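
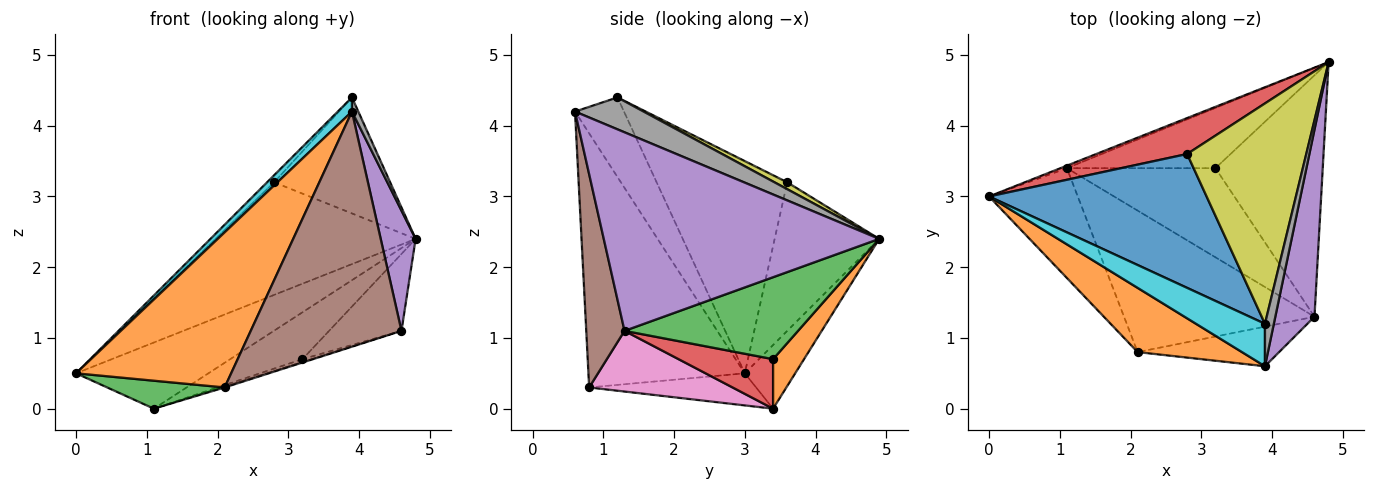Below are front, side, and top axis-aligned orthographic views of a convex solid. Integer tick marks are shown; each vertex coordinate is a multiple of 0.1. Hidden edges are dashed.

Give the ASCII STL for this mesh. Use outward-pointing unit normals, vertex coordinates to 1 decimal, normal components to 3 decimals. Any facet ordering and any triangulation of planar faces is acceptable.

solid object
 facet normal -0.356 0.934 -0.035
  outer loop
   vertex 1.1 3.4 0.0
   vertex 0.0 3.0 0.5
   vertex 4.8 4.9 2.4
  endloop
 endfacet
 facet normal -0.682 -0.676 0.280
  outer loop
   vertex 2.1 0.8 0.3
   vertex 3.9 0.6 4.2
   vertex 0.0 3.0 0.5
  endloop
 endfacet
 facet normal -0.331 -0.233 -0.914
  outer loop
   vertex 2.1 0.8 0.3
   vertex 0.0 3.0 0.5
   vertex 1.1 3.4 0.0
  endloop
 endfacet
 facet normal -0.445 0.853 0.272
  outer loop
   vertex 2.8 3.6 3.2
   vertex 4.8 4.9 2.4
   vertex 0.0 3.0 0.5
  endloop
 endfacet
 facet normal 0.974 -0.123 0.192
  outer loop
   vertex 4.6 1.3 1.1
   vertex 4.8 4.9 2.4
   vertex 3.9 0.6 4.2
  endloop
 endfacet
 facet normal 0.243 -0.957 -0.161
  outer loop
   vertex 4.6 1.3 1.1
   vertex 3.9 0.6 4.2
   vertex 2.1 0.8 0.3
  endloop
 endfacet
 facet normal 0.304 0.007 -0.953
  outer loop
   vertex 4.6 1.3 1.1
   vertex 2.1 0.8 0.3
   vertex 1.1 3.4 0.0
  endloop
 endfacet
 facet normal 0.960 -0.089 0.267
  outer loop
   vertex 3.9 1.2 4.4
   vertex 3.9 0.6 4.2
   vertex 4.8 4.9 2.4
  endloop
 endfacet
 facet normal 0.051 0.465 0.884
  outer loop
   vertex 3.9 1.2 4.4
   vertex 4.8 4.9 2.4
   vertex 2.8 3.6 3.2
  endloop
 endfacet
 facet normal -0.738 -0.213 0.640
  outer loop
   vertex 3.9 1.2 4.4
   vertex 0.0 3.0 0.5
   vertex 3.9 0.6 4.2
  endloop
 endfacet
 facet normal -0.698 0.038 0.715
  outer loop
   vertex 3.9 1.2 4.4
   vertex 2.8 3.6 3.2
   vertex 0.0 3.0 0.5
  endloop
 endfacet
 facet normal 0.254 0.594 -0.763
  outer loop
   vertex 3.2 3.4 0.7
   vertex 1.1 3.4 0.0
   vertex 4.8 4.9 2.4
  endloop
 endfacet
 facet normal 0.588 0.246 -0.770
  outer loop
   vertex 3.2 3.4 0.7
   vertex 4.8 4.9 2.4
   vertex 4.6 1.3 1.1
  endloop
 endfacet
 facet normal 0.316 0.030 -0.948
  outer loop
   vertex 3.2 3.4 0.7
   vertex 4.6 1.3 1.1
   vertex 1.1 3.4 0.0
  endloop
 endfacet
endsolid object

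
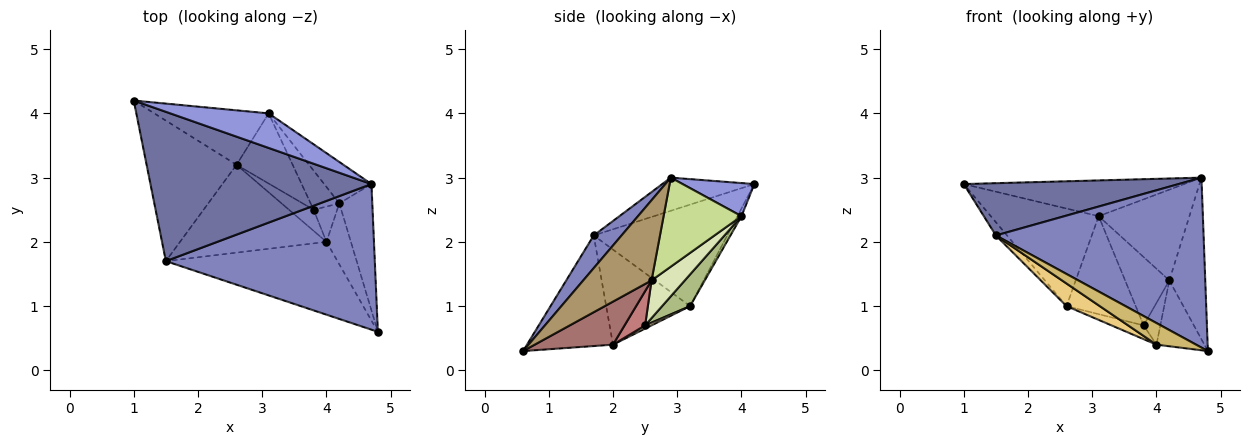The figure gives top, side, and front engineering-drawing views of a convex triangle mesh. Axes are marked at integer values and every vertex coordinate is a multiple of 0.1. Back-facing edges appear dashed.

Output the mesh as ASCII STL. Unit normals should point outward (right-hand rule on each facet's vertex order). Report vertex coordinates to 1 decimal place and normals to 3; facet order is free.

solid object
 facet normal -0.140 -0.327 0.935
  outer loop
   vertex 1.5 1.7 2.1
   vertex 4.7 2.9 3.0
   vertex 1.0 4.2 2.9
  endloop
 endfacet
 facet normal 0.101 -0.755 0.647
  outer loop
   vertex 1.5 1.7 2.1
   vertex 4.8 0.6 0.3
   vertex 4.7 2.9 3.0
  endloop
 endfacet
 facet normal 0.228 0.700 0.677
  outer loop
   vertex 3.1 4.0 2.4
   vertex 1.0 4.2 2.9
   vertex 4.7 2.9 3.0
  endloop
 endfacet
 facet normal -0.747 0.062 -0.662
  outer loop
   vertex 2.6 3.2 1.0
   vertex 1.5 1.7 2.1
   vertex 1.0 4.2 2.9
  endloop
 endfacet
 facet normal -0.033 0.873 -0.487
  outer loop
   vertex 2.6 3.2 1.0
   vertex 1.0 4.2 2.9
   vertex 3.1 4.0 2.4
  endloop
 endfacet
 facet normal 0.312 0.772 -0.553
  outer loop
   vertex 2.6 3.2 1.0
   vertex 3.1 4.0 2.4
   vertex 3.8 2.5 0.7
  endloop
 endfacet
 facet normal 0.616 0.717 -0.327
  outer loop
   vertex 4.2 2.6 1.4
   vertex 3.1 4.0 2.4
   vertex 4.7 2.9 3.0
  endloop
 endfacet
 facet normal 0.547 0.727 -0.416
  outer loop
   vertex 4.2 2.6 1.4
   vertex 3.8 2.5 0.7
   vertex 3.1 4.0 2.4
  endloop
 endfacet
 facet normal 0.832 0.438 -0.342
  outer loop
   vertex 4.2 2.6 1.4
   vertex 4.7 2.9 3.0
   vertex 4.8 0.6 0.3
  endloop
 endfacet
 facet normal -0.526 -0.242 -0.816
  outer loop
   vertex 4.0 2.0 0.4
   vertex 4.8 0.6 0.3
   vertex 1.5 1.7 2.1
  endloop
 endfacet
 facet normal -0.532 -0.211 -0.820
  outer loop
   vertex 4.0 2.0 0.4
   vertex 1.5 1.7 2.1
   vertex 2.6 3.2 1.0
  endloop
 endfacet
 facet normal 0.109 0.543 -0.833
  outer loop
   vertex 4.0 2.0 0.4
   vertex 2.6 3.2 1.0
   vertex 3.8 2.5 0.7
  endloop
 endfacet
 facet normal 0.768 0.470 -0.435
  outer loop
   vertex 4.0 2.0 0.4
   vertex 4.2 2.6 1.4
   vertex 4.8 0.6 0.3
  endloop
 endfacet
 facet normal 0.685 0.556 -0.471
  outer loop
   vertex 4.0 2.0 0.4
   vertex 3.8 2.5 0.7
   vertex 4.2 2.6 1.4
  endloop
 endfacet
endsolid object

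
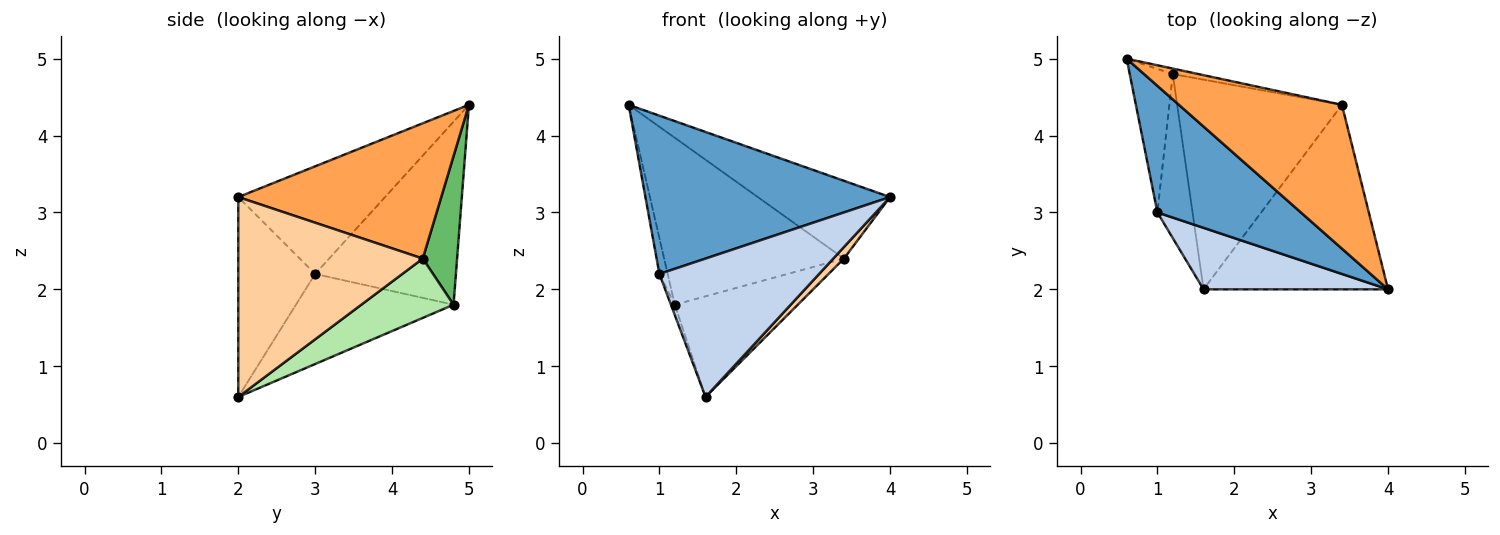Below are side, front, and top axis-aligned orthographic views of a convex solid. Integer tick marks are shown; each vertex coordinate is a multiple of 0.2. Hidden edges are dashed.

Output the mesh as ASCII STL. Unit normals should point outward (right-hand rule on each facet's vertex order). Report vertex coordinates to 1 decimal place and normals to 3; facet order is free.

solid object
 facet normal -0.424 -0.707 0.566
  outer loop
   vertex 1.0 3.0 2.2
   vertex 4.0 2.0 3.2
   vertex 0.6 5.0 4.4
  endloop
 endfacet
 facet normal -0.403 -0.836 0.372
  outer loop
   vertex 1.0 3.0 2.2
   vertex 1.6 2.0 0.6
   vertex 4.0 2.0 3.2
  endloop
 endfacet
 facet normal 0.590 0.384 0.710
  outer loop
   vertex 3.4 4.4 2.4
   vertex 0.6 5.0 4.4
   vertex 4.0 2.0 3.2
  endloop
 endfacet
 facet normal 0.734 -0.042 -0.678
  outer loop
   vertex 3.4 4.4 2.4
   vertex 4.0 2.0 3.2
   vertex 1.6 2.0 0.6
  endloop
 endfacet
 facet normal 0.187 0.982 -0.032
  outer loop
   vertex 1.2 4.8 1.8
   vertex 0.6 5.0 4.4
   vertex 3.4 4.4 2.4
  endloop
 endfacet
 facet normal 0.309 0.412 -0.857
  outer loop
   vertex 1.2 4.8 1.8
   vertex 3.4 4.4 2.4
   vertex 1.6 2.0 0.6
  endloop
 endfacet
 facet normal -0.972 0.057 -0.229
  outer loop
   vertex 1.2 4.8 1.8
   vertex 1.0 3.0 2.2
   vertex 0.6 5.0 4.4
  endloop
 endfacet
 facet normal -0.931 0.023 -0.363
  outer loop
   vertex 1.2 4.8 1.8
   vertex 1.6 2.0 0.6
   vertex 1.0 3.0 2.2
  endloop
 endfacet
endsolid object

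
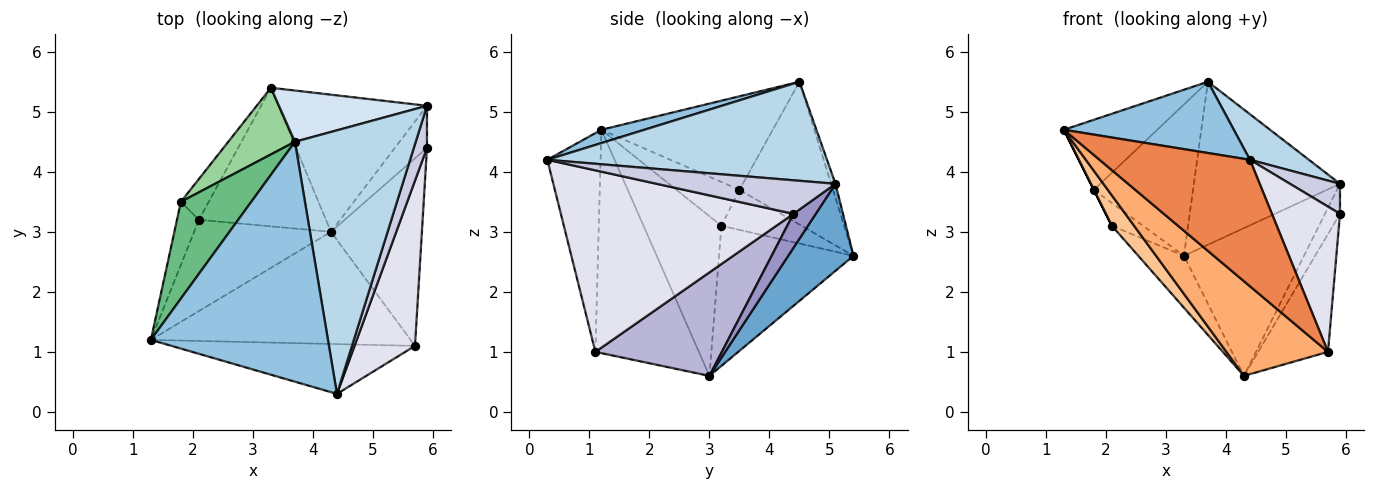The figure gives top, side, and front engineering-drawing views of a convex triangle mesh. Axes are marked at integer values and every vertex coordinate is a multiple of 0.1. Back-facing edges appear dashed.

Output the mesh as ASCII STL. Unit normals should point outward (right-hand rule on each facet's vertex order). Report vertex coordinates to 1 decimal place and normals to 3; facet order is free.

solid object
 facet normal 0.370 0.681 -0.632
  outer loop
   vertex 3.3 5.4 2.6
   vertex 5.9 5.1 3.8
   vertex 4.3 3.0 0.6
  endloop
 endfacet
 facet normal 0.072 -0.284 0.956
  outer loop
   vertex 3.7 4.5 5.5
   vertex 1.3 1.2 4.7
   vertex 4.4 0.3 4.2
  endloop
 endfacet
 facet normal 0.628 -0.133 0.766
  outer loop
   vertex 3.7 4.5 5.5
   vertex 4.4 0.3 4.2
   vertex 5.9 5.1 3.8
  endloop
 endfacet
 facet normal -0.028 0.954 0.300
  outer loop
   vertex 3.7 4.5 5.5
   vertex 5.9 5.1 3.8
   vertex 3.3 5.4 2.6
  endloop
 endfacet
 facet normal -0.313 -0.884 -0.348
  outer loop
   vertex 5.7 1.1 1.0
   vertex 4.4 0.3 4.2
   vertex 1.3 1.2 4.7
  endloop
 endfacet
 facet normal -0.549 -0.539 -0.639
  outer loop
   vertex 5.7 1.1 1.0
   vertex 1.3 1.2 4.7
   vertex 4.3 3.0 0.6
  endloop
 endfacet
 facet normal -0.742 -0.212 -0.636
  outer loop
   vertex 2.1 3.2 3.1
   vertex 4.3 3.0 0.6
   vertex 1.3 1.2 4.7
  endloop
 endfacet
 facet normal -0.718 0.244 -0.652
  outer loop
   vertex 2.1 3.2 3.1
   vertex 3.3 5.4 2.6
   vertex 4.3 3.0 0.6
  endloop
 endfacet
 facet normal -0.733 0.399 0.552
  outer loop
   vertex 1.8 3.5 3.7
   vertex 1.3 1.2 4.7
   vertex 3.7 4.5 5.5
  endloop
 endfacet
 facet normal -0.654 0.693 0.305
  outer loop
   vertex 1.8 3.5 3.7
   vertex 3.7 4.5 5.5
   vertex 3.3 5.4 2.6
  endloop
 endfacet
 facet normal -0.894 0.000 -0.447
  outer loop
   vertex 1.8 3.5 3.7
   vertex 2.1 3.2 3.1
   vertex 1.3 1.2 4.7
  endloop
 endfacet
 facet normal -0.783 0.304 -0.543
  outer loop
   vertex 1.8 3.5 3.7
   vertex 3.3 5.4 2.6
   vertex 2.1 3.2 3.1
  endloop
 endfacet
 facet normal 0.654 0.440 -0.616
  outer loop
   vertex 5.9 4.4 3.3
   vertex 4.3 3.0 0.6
   vertex 5.9 5.1 3.8
  endloop
 endfacet
 facet normal 0.694 0.383 -0.610
  outer loop
   vertex 5.9 4.4 3.3
   vertex 5.7 1.1 1.0
   vertex 4.3 3.0 0.6
  endloop
 endfacet
 facet normal 0.901 -0.252 0.353
  outer loop
   vertex 5.9 4.4 3.3
   vertex 5.9 5.1 3.8
   vertex 4.4 0.3 4.2
  endloop
 endfacet
 facet normal 0.914 -0.268 0.304
  outer loop
   vertex 5.9 4.4 3.3
   vertex 4.4 0.3 4.2
   vertex 5.7 1.1 1.0
  endloop
 endfacet
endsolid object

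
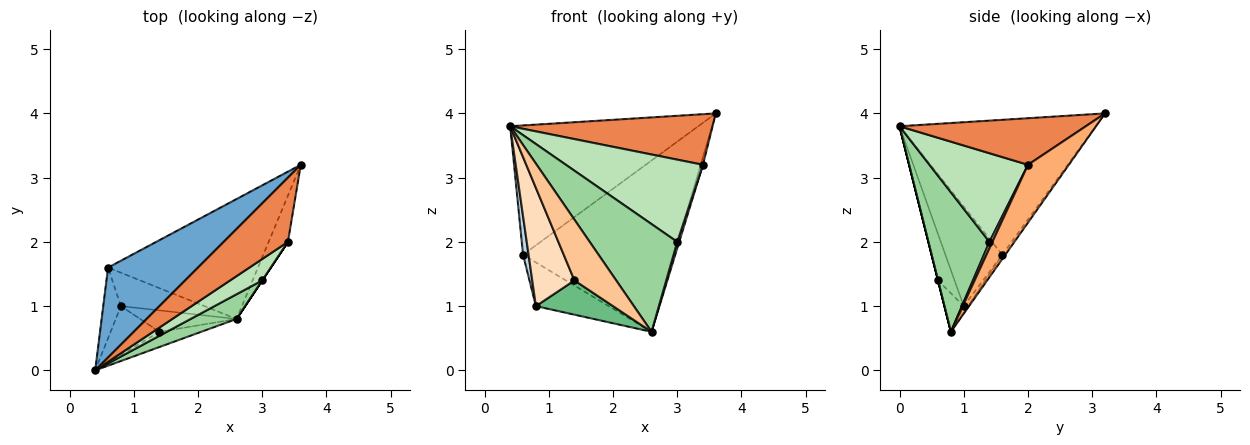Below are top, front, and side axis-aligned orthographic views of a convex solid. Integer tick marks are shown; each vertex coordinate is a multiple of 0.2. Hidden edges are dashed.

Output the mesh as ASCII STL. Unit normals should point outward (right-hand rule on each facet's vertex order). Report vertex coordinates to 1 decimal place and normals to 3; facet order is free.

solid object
 facet normal -0.651 0.623 0.434
  outer loop
   vertex 0.6 1.6 1.8
   vertex 0.4 0.0 3.8
   vertex 3.6 3.2 4.0
  endloop
 endfacet
 facet normal -0.016 0.819 -0.573
  outer loop
   vertex 0.6 1.6 1.8
   vertex 3.6 3.2 4.0
   vertex 2.6 0.8 0.6
  endloop
 endfacet
 facet normal -0.980 -0.095 -0.174
  outer loop
   vertex 0.8 1.0 1.0
   vertex 0.4 0.0 3.8
   vertex 0.6 1.6 1.8
  endloop
 endfacet
 facet normal -0.047 0.793 -0.607
  outer loop
   vertex 0.8 1.0 1.0
   vertex 0.6 1.6 1.8
   vertex 2.6 0.8 0.6
  endloop
 endfacet
 facet normal 0.495 -0.538 0.683
  outer loop
   vertex 3.4 2.0 3.2
   vertex 3.6 3.2 4.0
   vertex 0.4 0.0 3.8
  endloop
 endfacet
 facet normal 0.947 0.053 -0.316
  outer loop
   vertex 3.4 2.0 3.2
   vertex 2.6 0.8 0.6
   vertex 3.6 3.2 4.0
  endloop
 endfacet
 facet normal 0.000 -0.970 -0.243
  outer loop
   vertex 1.4 0.6 1.4
   vertex 2.6 0.8 0.6
   vertex 0.4 0.0 3.8
  endloop
 endfacet
 facet normal -0.340 -0.869 -0.359
  outer loop
   vertex 1.4 0.6 1.4
   vertex 0.4 0.0 3.8
   vertex 0.8 1.0 1.0
  endloop
 endfacet
 facet normal -0.207 -0.830 -0.518
  outer loop
   vertex 1.4 0.6 1.4
   vertex 0.8 1.0 1.0
   vertex 2.6 0.8 0.6
  endloop
 endfacet
 facet normal 0.562 -0.806 0.185
  outer loop
   vertex 3.0 1.4 2.0
   vertex 0.4 0.0 3.8
   vertex 2.6 0.8 0.6
  endloop
 endfacet
 facet normal 0.571 -0.794 0.207
  outer loop
   vertex 3.0 1.4 2.0
   vertex 3.4 2.0 3.2
   vertex 0.4 0.0 3.8
  endloop
 endfacet
 facet normal 0.832 -0.555 0.000
  outer loop
   vertex 3.0 1.4 2.0
   vertex 2.6 0.8 0.6
   vertex 3.4 2.0 3.2
  endloop
 endfacet
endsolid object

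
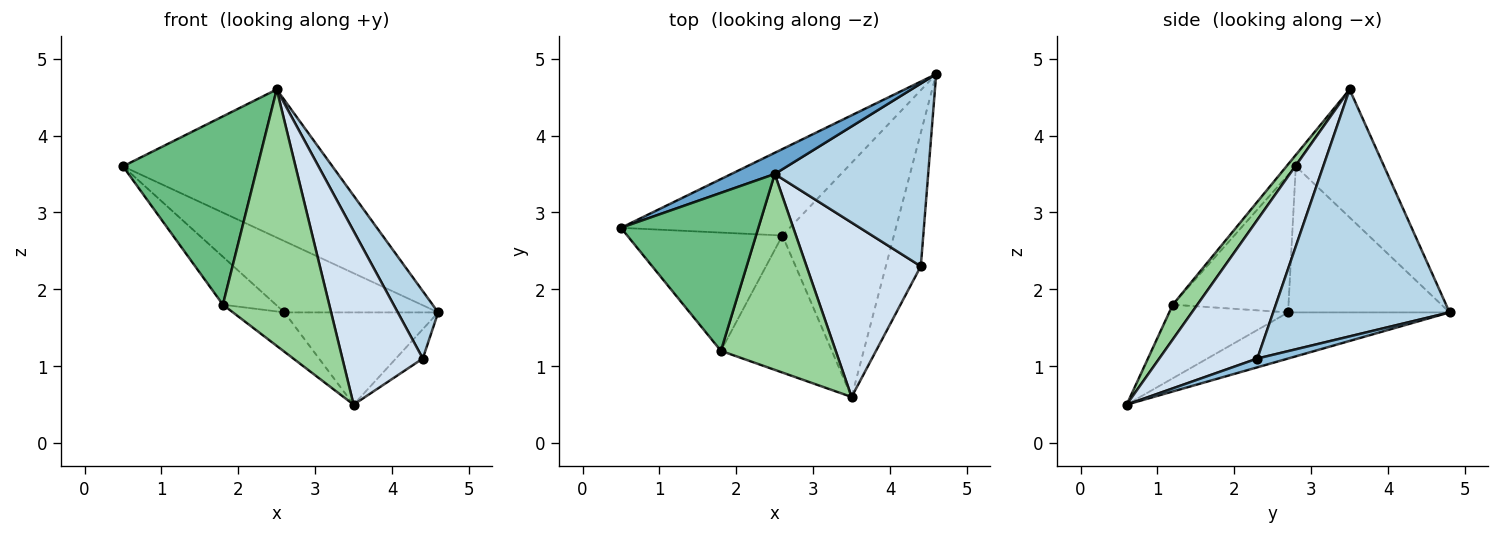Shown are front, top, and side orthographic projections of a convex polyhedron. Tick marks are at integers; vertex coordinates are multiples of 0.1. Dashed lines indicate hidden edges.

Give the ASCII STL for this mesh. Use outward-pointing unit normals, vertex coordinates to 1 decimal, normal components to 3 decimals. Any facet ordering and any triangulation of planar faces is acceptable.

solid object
 facet normal -0.385 0.914 0.131
  outer loop
   vertex 2.5 3.5 4.6
   vertex 4.6 4.8 1.7
   vertex 0.5 2.8 3.6
  endloop
 endfacet
 facet normal 0.238 0.209 -0.949
  outer loop
   vertex 4.4 2.3 1.1
   vertex 3.5 0.6 0.5
   vertex 4.6 4.8 1.7
  endloop
 endfacet
 facet normal 0.834 -0.191 0.518
  outer loop
   vertex 4.4 2.3 1.1
   vertex 4.6 4.8 1.7
   vertex 2.5 3.5 4.6
  endloop
 endfacet
 facet normal 0.652 -0.535 0.537
  outer loop
   vertex 4.4 2.3 1.1
   vertex 2.5 3.5 4.6
   vertex 3.5 0.6 0.5
  endloop
 endfacet
 facet normal -0.555 0.529 -0.642
  outer loop
   vertex 2.6 2.7 1.7
   vertex 0.5 2.8 3.6
   vertex 4.6 4.8 1.7
  endloop
 endfacet
 facet normal -0.359 0.342 -0.868
  outer loop
   vertex 2.6 2.7 1.7
   vertex 4.6 4.8 1.7
   vertex 3.5 0.6 0.5
  endloop
 endfacet
 facet normal -0.634 0.291 -0.716
  outer loop
   vertex 1.8 1.2 1.8
   vertex 0.5 2.8 3.6
   vertex 2.6 2.7 1.7
  endloop
 endfacet
 facet normal -0.538 0.233 -0.810
  outer loop
   vertex 1.8 1.2 1.8
   vertex 2.6 2.7 1.7
   vertex 3.5 0.6 0.5
  endloop
 endfacet
 facet normal -0.053 -0.765 0.642
  outer loop
   vertex 1.8 1.2 1.8
   vertex 2.5 3.5 4.6
   vertex 0.5 2.8 3.6
  endloop
 endfacet
 facet normal 0.181 -0.782 0.597
  outer loop
   vertex 1.8 1.2 1.8
   vertex 3.5 0.6 0.5
   vertex 2.5 3.5 4.6
  endloop
 endfacet
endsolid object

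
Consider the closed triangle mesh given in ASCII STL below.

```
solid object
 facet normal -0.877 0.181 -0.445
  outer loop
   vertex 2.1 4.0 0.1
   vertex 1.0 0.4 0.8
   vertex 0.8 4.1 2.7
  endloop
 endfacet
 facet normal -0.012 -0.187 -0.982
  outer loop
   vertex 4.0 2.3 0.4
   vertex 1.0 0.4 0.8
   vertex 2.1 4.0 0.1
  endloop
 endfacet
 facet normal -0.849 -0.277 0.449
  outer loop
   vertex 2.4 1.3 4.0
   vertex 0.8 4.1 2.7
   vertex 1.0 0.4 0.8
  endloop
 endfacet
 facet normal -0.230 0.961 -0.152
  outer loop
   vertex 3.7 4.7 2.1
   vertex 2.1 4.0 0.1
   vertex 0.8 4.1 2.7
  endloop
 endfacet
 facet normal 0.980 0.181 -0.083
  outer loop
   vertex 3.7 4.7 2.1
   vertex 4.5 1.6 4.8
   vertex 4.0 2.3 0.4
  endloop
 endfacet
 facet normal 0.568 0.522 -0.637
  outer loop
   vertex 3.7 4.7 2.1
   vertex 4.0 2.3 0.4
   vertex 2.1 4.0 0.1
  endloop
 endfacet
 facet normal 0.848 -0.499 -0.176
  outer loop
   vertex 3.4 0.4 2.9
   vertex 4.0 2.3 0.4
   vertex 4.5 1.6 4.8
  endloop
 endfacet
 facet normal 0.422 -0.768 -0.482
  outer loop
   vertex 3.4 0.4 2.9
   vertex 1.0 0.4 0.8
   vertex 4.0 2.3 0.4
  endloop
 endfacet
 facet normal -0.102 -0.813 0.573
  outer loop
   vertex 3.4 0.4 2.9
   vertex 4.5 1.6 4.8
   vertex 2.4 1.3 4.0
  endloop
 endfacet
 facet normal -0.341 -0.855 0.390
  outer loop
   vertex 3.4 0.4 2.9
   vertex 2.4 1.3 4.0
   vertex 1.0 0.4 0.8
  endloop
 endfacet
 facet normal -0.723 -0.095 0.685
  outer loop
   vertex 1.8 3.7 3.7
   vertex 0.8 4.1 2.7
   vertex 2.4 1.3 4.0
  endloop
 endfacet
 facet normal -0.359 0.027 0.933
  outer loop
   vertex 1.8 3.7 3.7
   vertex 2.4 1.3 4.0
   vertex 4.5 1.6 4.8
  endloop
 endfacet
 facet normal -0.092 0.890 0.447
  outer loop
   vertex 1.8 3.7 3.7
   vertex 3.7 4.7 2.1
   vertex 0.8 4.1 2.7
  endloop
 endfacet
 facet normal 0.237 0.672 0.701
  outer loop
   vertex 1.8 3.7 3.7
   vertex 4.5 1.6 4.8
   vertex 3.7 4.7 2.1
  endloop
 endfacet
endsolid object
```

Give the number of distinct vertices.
9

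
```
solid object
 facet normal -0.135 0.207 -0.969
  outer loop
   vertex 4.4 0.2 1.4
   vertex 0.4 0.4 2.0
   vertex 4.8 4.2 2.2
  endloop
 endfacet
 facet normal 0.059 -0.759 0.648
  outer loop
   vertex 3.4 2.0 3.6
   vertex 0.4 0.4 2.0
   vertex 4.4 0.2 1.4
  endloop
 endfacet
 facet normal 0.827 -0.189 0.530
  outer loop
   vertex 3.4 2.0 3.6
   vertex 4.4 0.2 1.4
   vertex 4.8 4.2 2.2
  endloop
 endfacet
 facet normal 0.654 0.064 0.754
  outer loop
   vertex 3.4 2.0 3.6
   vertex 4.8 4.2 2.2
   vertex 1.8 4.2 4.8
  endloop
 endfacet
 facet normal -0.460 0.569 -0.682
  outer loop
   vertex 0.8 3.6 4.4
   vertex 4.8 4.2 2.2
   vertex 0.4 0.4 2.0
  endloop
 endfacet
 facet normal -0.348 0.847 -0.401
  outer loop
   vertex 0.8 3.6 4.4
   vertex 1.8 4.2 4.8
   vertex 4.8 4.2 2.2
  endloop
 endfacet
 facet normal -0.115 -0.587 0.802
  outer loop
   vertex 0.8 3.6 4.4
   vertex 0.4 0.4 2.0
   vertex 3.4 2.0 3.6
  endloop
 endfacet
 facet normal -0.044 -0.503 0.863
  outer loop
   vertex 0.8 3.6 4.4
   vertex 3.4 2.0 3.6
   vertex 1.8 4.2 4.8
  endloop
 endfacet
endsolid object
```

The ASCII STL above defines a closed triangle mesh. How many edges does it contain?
12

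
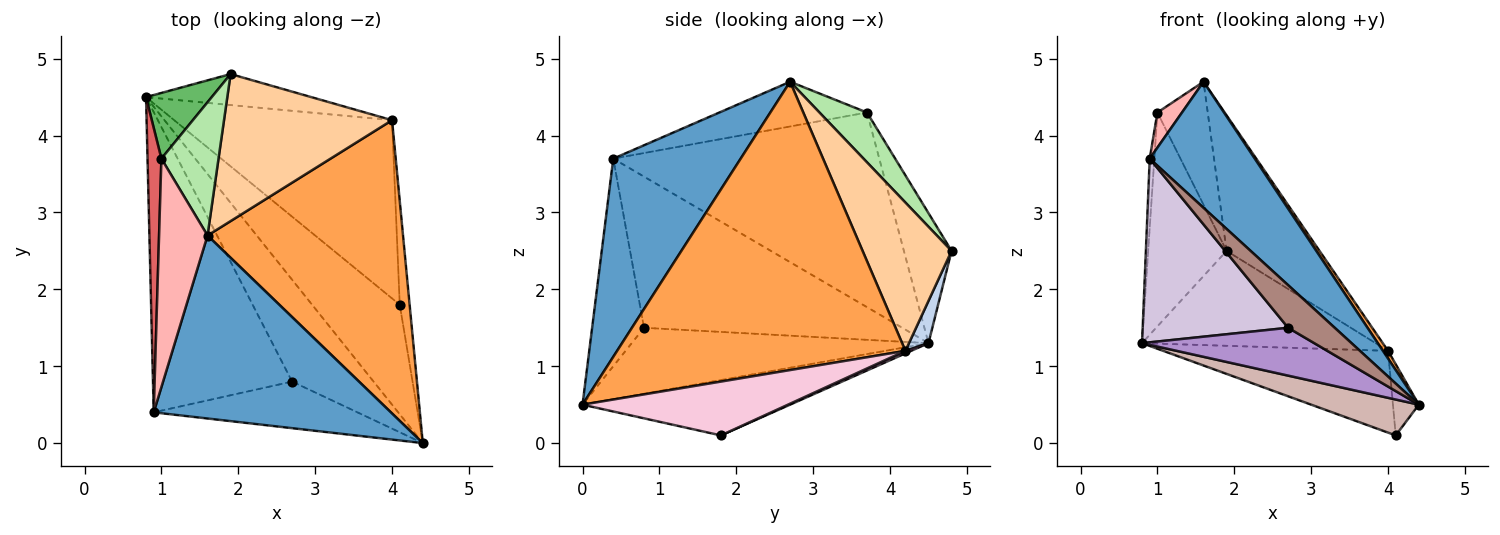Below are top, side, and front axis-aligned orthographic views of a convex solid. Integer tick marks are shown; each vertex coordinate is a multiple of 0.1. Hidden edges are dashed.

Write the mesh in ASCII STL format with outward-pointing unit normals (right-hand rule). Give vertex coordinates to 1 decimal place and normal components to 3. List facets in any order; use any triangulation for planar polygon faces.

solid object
 facet normal 0.567 -0.467 0.678
  outer loop
   vertex 0.9 0.4 3.7
   vertex 4.4 0.0 0.5
   vertex 1.6 2.7 4.7
  endloop
 endfacet
 facet normal 0.079 0.948 -0.309
  outer loop
   vertex 4.0 4.2 1.2
   vertex 0.8 4.5 1.3
   vertex 1.9 4.8 2.5
  endloop
 endfacet
 facet normal 0.828 -0.015 0.561
  outer loop
   vertex 4.0 4.2 1.2
   vertex 1.6 2.7 4.7
   vertex 4.4 0.0 0.5
  endloop
 endfacet
 facet normal 0.544 0.568 0.617
  outer loop
   vertex 4.0 4.2 1.2
   vertex 1.9 4.8 2.5
   vertex 1.6 2.7 4.7
  endloop
 endfacet
 facet normal -0.502 0.827 0.254
  outer loop
   vertex 1.0 3.7 4.3
   vertex 1.9 4.8 2.5
   vertex 0.8 4.5 1.3
  endloop
 endfacet
 facet normal 0.539 0.571 0.619
  outer loop
   vertex 1.0 3.7 4.3
   vertex 1.6 2.7 4.7
   vertex 1.9 4.8 2.5
  endloop
 endfacet
 facet normal -0.997 0.017 0.071
  outer loop
   vertex 1.0 3.7 4.3
   vertex 0.8 4.5 1.3
   vertex 0.9 0.4 3.7
  endloop
 endfacet
 facet normal -0.674 -0.112 0.730
  outer loop
   vertex 1.0 3.7 4.3
   vertex 0.9 0.4 3.7
   vertex 1.6 2.7 4.7
  endloop
 endfacet
 facet normal -0.591 -0.343 -0.730
  outer loop
   vertex 2.7 0.8 1.5
   vertex 0.8 4.5 1.3
   vertex 4.4 0.0 0.5
  endloop
 endfacet
 facet normal -0.680 -0.383 -0.626
  outer loop
   vertex 2.7 0.8 1.5
   vertex 0.9 0.4 3.7
   vertex 0.8 4.5 1.3
  endloop
 endfacet
 facet normal -0.601 -0.540 -0.590
  outer loop
   vertex 2.7 0.8 1.5
   vertex 4.4 0.0 0.5
   vertex 0.9 0.4 3.7
  endloop
 endfacet
 facet normal -0.515 -0.267 -0.815
  outer loop
   vertex 4.1 1.8 0.1
   vertex 4.4 0.0 0.5
   vertex 0.8 4.5 1.3
  endloop
 endfacet
 facet normal 0.011 0.417 -0.909
  outer loop
   vertex 4.1 1.8 0.1
   vertex 0.8 4.5 1.3
   vertex 4.0 4.2 1.2
  endloop
 endfacet
 facet normal 0.976 0.123 -0.179
  outer loop
   vertex 4.1 1.8 0.1
   vertex 4.0 4.2 1.2
   vertex 4.4 0.0 0.5
  endloop
 endfacet
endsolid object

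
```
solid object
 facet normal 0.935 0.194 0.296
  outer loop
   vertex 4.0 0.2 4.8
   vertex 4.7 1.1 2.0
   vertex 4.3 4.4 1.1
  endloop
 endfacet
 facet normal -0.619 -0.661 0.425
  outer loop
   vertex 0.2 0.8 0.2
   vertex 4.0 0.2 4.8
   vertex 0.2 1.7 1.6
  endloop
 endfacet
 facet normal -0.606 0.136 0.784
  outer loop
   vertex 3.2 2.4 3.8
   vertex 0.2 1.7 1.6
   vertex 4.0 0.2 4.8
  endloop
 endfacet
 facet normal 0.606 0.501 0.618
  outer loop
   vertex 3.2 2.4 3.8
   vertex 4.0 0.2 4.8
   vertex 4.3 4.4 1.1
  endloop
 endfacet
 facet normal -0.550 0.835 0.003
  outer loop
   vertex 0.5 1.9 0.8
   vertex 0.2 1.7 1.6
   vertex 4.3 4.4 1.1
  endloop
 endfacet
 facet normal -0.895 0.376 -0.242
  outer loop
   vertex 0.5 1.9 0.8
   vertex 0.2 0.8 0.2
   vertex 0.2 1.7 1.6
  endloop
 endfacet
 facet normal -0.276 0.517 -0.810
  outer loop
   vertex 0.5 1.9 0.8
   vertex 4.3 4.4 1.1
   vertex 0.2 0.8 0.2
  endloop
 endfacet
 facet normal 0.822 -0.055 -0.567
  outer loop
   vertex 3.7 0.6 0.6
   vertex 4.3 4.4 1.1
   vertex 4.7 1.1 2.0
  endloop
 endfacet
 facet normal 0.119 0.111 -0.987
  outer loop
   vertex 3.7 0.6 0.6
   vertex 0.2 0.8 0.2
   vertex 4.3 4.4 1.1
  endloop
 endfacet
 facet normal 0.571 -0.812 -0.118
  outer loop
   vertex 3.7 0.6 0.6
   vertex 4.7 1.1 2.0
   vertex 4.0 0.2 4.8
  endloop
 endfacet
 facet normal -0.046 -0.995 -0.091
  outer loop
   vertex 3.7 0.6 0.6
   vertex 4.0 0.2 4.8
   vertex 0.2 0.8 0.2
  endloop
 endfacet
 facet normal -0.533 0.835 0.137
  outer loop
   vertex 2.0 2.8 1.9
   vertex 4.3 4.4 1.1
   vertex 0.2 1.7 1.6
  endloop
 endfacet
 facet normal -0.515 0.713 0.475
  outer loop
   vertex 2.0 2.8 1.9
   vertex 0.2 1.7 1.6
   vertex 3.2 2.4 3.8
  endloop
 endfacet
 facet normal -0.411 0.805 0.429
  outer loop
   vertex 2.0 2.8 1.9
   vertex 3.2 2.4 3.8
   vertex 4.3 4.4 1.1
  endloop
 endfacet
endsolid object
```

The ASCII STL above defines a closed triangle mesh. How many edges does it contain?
21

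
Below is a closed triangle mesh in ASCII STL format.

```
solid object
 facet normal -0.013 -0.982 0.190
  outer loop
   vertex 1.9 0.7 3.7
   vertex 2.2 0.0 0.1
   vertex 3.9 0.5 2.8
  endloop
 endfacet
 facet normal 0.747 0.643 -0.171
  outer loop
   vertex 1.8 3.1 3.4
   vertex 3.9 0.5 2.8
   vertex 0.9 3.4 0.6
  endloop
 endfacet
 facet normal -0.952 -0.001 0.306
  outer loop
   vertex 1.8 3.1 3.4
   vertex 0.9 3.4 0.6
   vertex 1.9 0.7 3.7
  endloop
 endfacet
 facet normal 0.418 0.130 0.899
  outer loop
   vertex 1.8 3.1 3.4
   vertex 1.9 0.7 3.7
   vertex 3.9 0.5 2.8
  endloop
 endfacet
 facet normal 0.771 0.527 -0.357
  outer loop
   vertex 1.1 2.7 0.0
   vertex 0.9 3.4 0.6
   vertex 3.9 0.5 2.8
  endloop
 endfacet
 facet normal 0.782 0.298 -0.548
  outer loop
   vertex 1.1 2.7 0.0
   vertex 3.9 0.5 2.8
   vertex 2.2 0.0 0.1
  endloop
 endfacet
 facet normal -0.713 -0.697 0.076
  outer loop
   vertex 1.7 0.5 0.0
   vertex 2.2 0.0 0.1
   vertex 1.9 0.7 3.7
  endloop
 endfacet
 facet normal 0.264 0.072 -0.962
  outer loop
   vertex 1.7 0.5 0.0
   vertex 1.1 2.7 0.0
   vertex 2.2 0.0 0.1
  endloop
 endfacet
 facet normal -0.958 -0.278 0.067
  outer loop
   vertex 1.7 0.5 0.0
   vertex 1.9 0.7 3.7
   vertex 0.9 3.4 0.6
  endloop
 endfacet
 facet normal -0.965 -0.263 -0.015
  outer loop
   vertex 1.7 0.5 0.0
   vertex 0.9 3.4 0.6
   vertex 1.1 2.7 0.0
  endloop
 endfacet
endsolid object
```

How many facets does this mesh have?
10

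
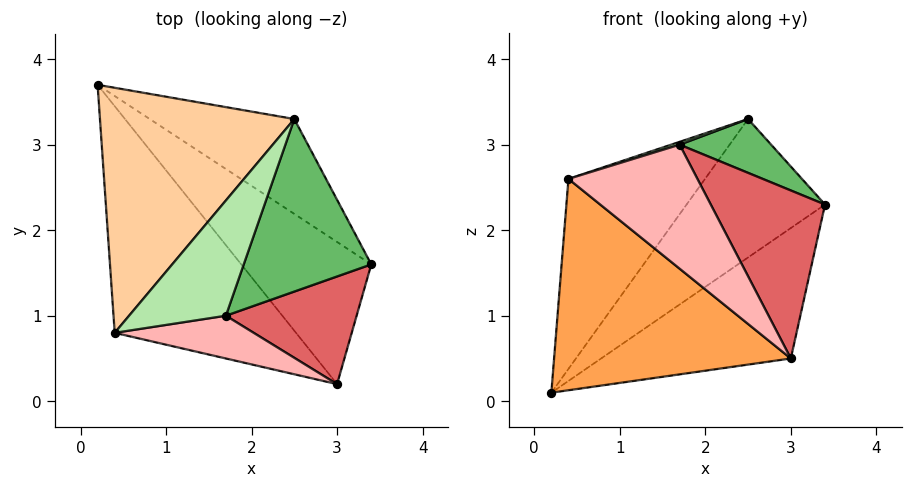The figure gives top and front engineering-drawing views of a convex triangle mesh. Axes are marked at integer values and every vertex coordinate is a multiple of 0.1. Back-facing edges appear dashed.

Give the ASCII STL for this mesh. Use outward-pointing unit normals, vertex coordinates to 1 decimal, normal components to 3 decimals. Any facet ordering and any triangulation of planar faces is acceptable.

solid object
 facet normal 0.689 0.490 -0.534
  outer loop
   vertex 3.0 0.2 0.5
   vertex 0.2 3.7 0.1
   vertex 3.4 1.6 2.3
  endloop
 endfacet
 facet normal 0.681 0.604 -0.414
  outer loop
   vertex 2.5 3.3 3.3
   vertex 3.4 1.6 2.3
   vertex 0.2 3.7 0.1
  endloop
 endfacet
 facet normal -0.599 -0.546 -0.586
  outer loop
   vertex 0.4 0.8 2.6
   vertex 0.2 3.7 0.1
   vertex 3.0 0.2 0.5
  endloop
 endfacet
 facet normal -0.705 0.435 0.561
  outer loop
   vertex 0.4 0.8 2.6
   vertex 2.5 3.3 3.3
   vertex 0.2 3.7 0.1
  endloop
 endfacet
 facet normal 0.446 -0.267 0.854
  outer loop
   vertex 1.7 1.0 3.0
   vertex 3.4 1.6 2.3
   vertex 2.5 3.3 3.3
  endloop
 endfacet
 facet normal -0.291 -0.024 0.957
  outer loop
   vertex 1.7 1.0 3.0
   vertex 2.5 3.3 3.3
   vertex 0.4 0.8 2.6
  endloop
 endfacet
 facet normal 0.461 -0.747 0.479
  outer loop
   vertex 1.7 1.0 3.0
   vertex 3.0 0.2 0.5
   vertex 3.4 1.6 2.3
  endloop
 endfacet
 facet normal 0.045 -0.944 0.326
  outer loop
   vertex 1.7 1.0 3.0
   vertex 0.4 0.8 2.6
   vertex 3.0 0.2 0.5
  endloop
 endfacet
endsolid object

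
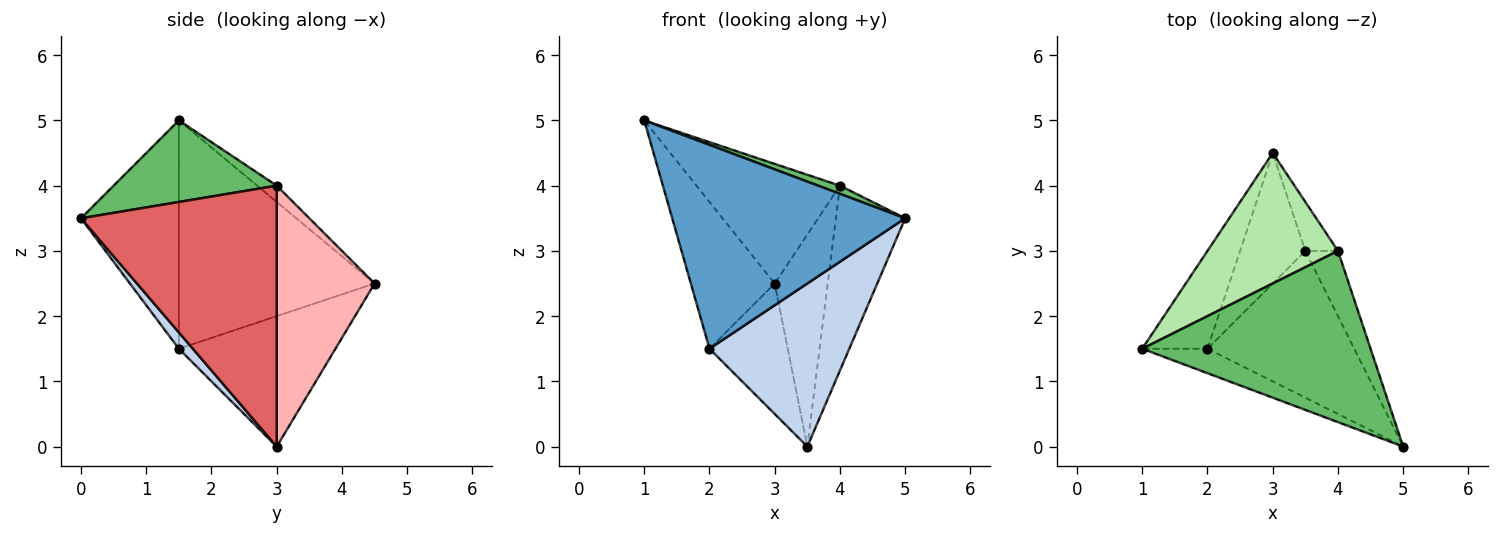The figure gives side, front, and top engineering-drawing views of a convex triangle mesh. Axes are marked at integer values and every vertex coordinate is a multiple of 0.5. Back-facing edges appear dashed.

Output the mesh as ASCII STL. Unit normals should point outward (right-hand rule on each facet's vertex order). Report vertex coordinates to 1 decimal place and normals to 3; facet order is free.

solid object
 facet normal -0.385 -0.916 -0.110
  outer loop
   vertex 2.0 1.5 1.5
   vertex 5.0 0.0 3.5
   vertex 1.0 1.5 5.0
  endloop
 endfacet
 facet normal 0.074 -0.741 -0.667
  outer loop
   vertex 2.0 1.5 1.5
   vertex 3.5 3.0 0.0
   vertex 5.0 0.0 3.5
  endloop
 endfacet
 facet normal -0.889 0.381 -0.254
  outer loop
   vertex 2.0 1.5 1.5
   vertex 1.0 1.5 5.0
   vertex 3.0 4.5 2.5
  endloop
 endfacet
 facet normal -0.816 0.408 -0.408
  outer loop
   vertex 2.0 1.5 1.5
   vertex 3.0 4.5 2.5
   vertex 3.5 3.0 0.0
  endloop
 endfacet
 facet normal 0.336 -0.045 0.941
  outer loop
   vertex 4.0 3.0 4.0
   vertex 1.0 1.5 5.0
   vertex 5.0 0.0 3.5
  endloop
 endfacet
 facet normal -0.092 0.673 0.734
  outer loop
   vertex 4.0 3.0 4.0
   vertex 3.0 4.5 2.5
   vertex 1.0 1.5 5.0
  endloop
 endfacet
 facet normal 0.936 0.332 -0.117
  outer loop
   vertex 4.0 3.0 4.0
   vertex 5.0 0.0 3.5
   vertex 3.5 3.0 0.0
  endloop
 endfacet
 facet normal 0.874 0.473 -0.109
  outer loop
   vertex 4.0 3.0 4.0
   vertex 3.5 3.0 0.0
   vertex 3.0 4.5 2.5
  endloop
 endfacet
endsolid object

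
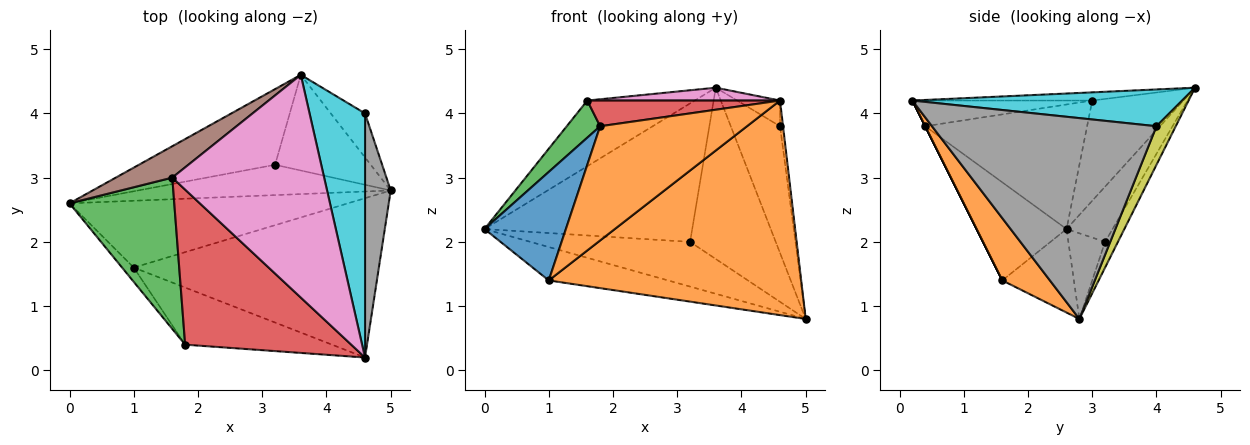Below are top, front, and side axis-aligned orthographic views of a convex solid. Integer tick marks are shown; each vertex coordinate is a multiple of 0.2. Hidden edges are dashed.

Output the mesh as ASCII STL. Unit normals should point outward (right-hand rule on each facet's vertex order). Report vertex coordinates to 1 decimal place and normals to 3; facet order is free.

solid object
 facet normal -0.259 0.432 -0.864
  outer loop
   vertex 1.0 1.6 1.4
   vertex 0.0 2.6 2.2
   vertex 5.0 2.8 0.8
  endloop
 endfacet
 facet normal 0.150 -0.794 -0.589
  outer loop
   vertex 1.0 1.6 1.4
   vertex 5.0 2.8 0.8
   vertex 4.6 0.2 4.2
  endloop
 endfacet
 facet normal -0.187 0.813 -0.551
  outer loop
   vertex 3.2 3.2 2.0
   vertex 5.0 2.8 0.8
   vertex 0.0 2.6 2.2
  endloop
 endfacet
 facet normal -0.191 0.861 -0.471
  outer loop
   vertex 3.2 3.2 2.0
   vertex 0.0 2.6 2.2
   vertex 3.6 4.6 4.4
  endloop
 endfacet
 facet normal -0.130 0.866 -0.483
  outer loop
   vertex 3.2 3.2 2.0
   vertex 3.6 4.6 4.4
   vertex 5.0 2.8 0.8
  endloop
 endfacet
 facet normal -0.608 0.717 0.343
  outer loop
   vertex 1.6 3.0 4.2
   vertex 3.6 4.6 4.4
   vertex 0.0 2.6 2.2
  endloop
 endfacet
 facet normal -0.054 -0.058 0.997
  outer loop
   vertex 1.6 3.0 4.2
   vertex 4.6 0.2 4.2
   vertex 3.6 4.6 4.4
  endloop
 endfacet
 facet normal 0.992 0.013 0.127
  outer loop
   vertex 4.6 4.0 3.8
   vertex 4.6 0.2 4.2
   vertex 5.0 2.8 0.8
  endloop
 endfacet
 facet normal 0.347 0.886 -0.308
  outer loop
   vertex 4.6 4.0 3.8
   vertex 5.0 2.8 0.8
   vertex 3.6 4.6 4.4
  endloop
 endfacet
 facet normal 0.551 0.087 0.830
  outer loop
   vertex 4.6 4.0 3.8
   vertex 3.6 4.6 4.4
   vertex 4.6 0.2 4.2
  endloop
 endfacet
 facet normal -0.739 -0.668 -0.088
  outer loop
   vertex 1.8 0.4 3.8
   vertex 0.0 2.6 2.2
   vertex 1.0 1.6 1.4
  endloop
 endfacet
 facet normal 0.000 -0.894 -0.447
  outer loop
   vertex 1.8 0.4 3.8
   vertex 1.0 1.6 1.4
   vertex 4.6 0.2 4.2
  endloop
 endfacet
 facet normal -0.756 -0.156 0.636
  outer loop
   vertex 1.8 0.4 3.8
   vertex 1.6 3.0 4.2
   vertex 0.0 2.6 2.2
  endloop
 endfacet
 facet normal -0.151 -0.162 0.975
  outer loop
   vertex 1.8 0.4 3.8
   vertex 4.6 0.2 4.2
   vertex 1.6 3.0 4.2
  endloop
 endfacet
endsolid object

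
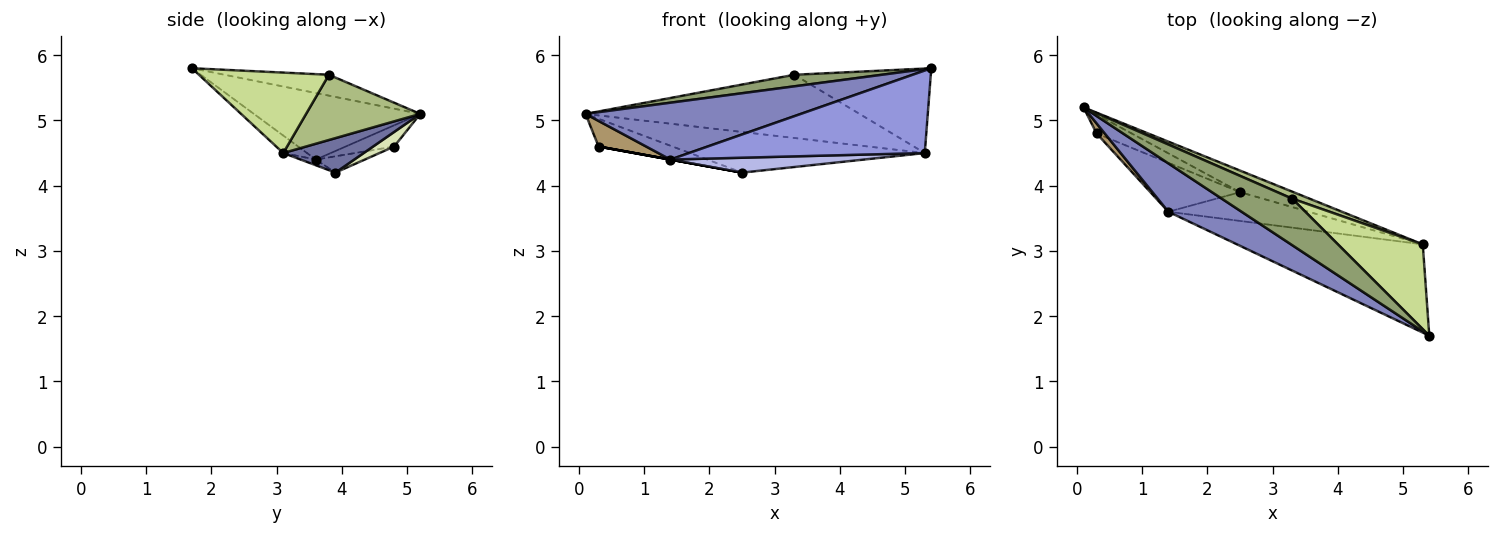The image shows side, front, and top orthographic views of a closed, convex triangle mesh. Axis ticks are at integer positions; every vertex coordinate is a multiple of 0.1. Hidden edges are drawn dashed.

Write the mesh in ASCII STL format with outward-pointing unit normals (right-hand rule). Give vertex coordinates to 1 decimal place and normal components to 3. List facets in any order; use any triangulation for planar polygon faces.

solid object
 facet normal 0.290 0.845 -0.449
  outer loop
   vertex 5.3 3.1 4.5
   vertex 2.5 3.9 4.2
   vertex 0.1 5.2 5.1
  endloop
 endfacet
 facet normal -0.507 -0.656 0.558
  outer loop
   vertex 1.4 3.6 4.4
   vertex 5.4 1.7 5.8
   vertex 0.1 5.2 5.1
  endloop
 endfacet
 facet normal -0.069 -0.681 -0.729
  outer loop
   vertex 1.4 3.6 4.4
   vertex 5.3 3.1 4.5
   vertex 5.4 1.7 5.8
  endloop
 endfacet
 facet normal -0.036 -0.459 -0.888
  outer loop
   vertex 1.4 3.6 4.4
   vertex 2.5 3.9 4.2
   vertex 5.3 3.1 4.5
  endloop
 endfacet
 facet normal -0.276 -0.232 0.933
  outer loop
   vertex 3.3 3.8 5.7
   vertex 0.1 5.2 5.1
   vertex 5.4 1.7 5.8
  endloop
 endfacet
 facet normal 0.383 0.918 0.102
  outer loop
   vertex 3.3 3.8 5.7
   vertex 5.3 3.1 4.5
   vertex 0.1 5.2 5.1
  endloop
 endfacet
 facet normal 0.558 0.586 0.588
  outer loop
   vertex 3.3 3.8 5.7
   vertex 5.4 1.7 5.8
   vertex 5.3 3.1 4.5
  endloop
 endfacet
 facet normal 0.228 0.803 -0.551
  outer loop
   vertex 0.3 4.8 4.6
   vertex 0.1 5.2 5.1
   vertex 2.5 3.9 4.2
  endloop
 endfacet
 facet normal -0.688 -0.675 0.265
  outer loop
   vertex 0.3 4.8 4.6
   vertex 1.4 3.6 4.4
   vertex 0.1 5.2 5.1
  endloop
 endfacet
 facet normal -0.179 0.000 -0.984
  outer loop
   vertex 0.3 4.8 4.6
   vertex 2.5 3.9 4.2
   vertex 1.4 3.6 4.4
  endloop
 endfacet
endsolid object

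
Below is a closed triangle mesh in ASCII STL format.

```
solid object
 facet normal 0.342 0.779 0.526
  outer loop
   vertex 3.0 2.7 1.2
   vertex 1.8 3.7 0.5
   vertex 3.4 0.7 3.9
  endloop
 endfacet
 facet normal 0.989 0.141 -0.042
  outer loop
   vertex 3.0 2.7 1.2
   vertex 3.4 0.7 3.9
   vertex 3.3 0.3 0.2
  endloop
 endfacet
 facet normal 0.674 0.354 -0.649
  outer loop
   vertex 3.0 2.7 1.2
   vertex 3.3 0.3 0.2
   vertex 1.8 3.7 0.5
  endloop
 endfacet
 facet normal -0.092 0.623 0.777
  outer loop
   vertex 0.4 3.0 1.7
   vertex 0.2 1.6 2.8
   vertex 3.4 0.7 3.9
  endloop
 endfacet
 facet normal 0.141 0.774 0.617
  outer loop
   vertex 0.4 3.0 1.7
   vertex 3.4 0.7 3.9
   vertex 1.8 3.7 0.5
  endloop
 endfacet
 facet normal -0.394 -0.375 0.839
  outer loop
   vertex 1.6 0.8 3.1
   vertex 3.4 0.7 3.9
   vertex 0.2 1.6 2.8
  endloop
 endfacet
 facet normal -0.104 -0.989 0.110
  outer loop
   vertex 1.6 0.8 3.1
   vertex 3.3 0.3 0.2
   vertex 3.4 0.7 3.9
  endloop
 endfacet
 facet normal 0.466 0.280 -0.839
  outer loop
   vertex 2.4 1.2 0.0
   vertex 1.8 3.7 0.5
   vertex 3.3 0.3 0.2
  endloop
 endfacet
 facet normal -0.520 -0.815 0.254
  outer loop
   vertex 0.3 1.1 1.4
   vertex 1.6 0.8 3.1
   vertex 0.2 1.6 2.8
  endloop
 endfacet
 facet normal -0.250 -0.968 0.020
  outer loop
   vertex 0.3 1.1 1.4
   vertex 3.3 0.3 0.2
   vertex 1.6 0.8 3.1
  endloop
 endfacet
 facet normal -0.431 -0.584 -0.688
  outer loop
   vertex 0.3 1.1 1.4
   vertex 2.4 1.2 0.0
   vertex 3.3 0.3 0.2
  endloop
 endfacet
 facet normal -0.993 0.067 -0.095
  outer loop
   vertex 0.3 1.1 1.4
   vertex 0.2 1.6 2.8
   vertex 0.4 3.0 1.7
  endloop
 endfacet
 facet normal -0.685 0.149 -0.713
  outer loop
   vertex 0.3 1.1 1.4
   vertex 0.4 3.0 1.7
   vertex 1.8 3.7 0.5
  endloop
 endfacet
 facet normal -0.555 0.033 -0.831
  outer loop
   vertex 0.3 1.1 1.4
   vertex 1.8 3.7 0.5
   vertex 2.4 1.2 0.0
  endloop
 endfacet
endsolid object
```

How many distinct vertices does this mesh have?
9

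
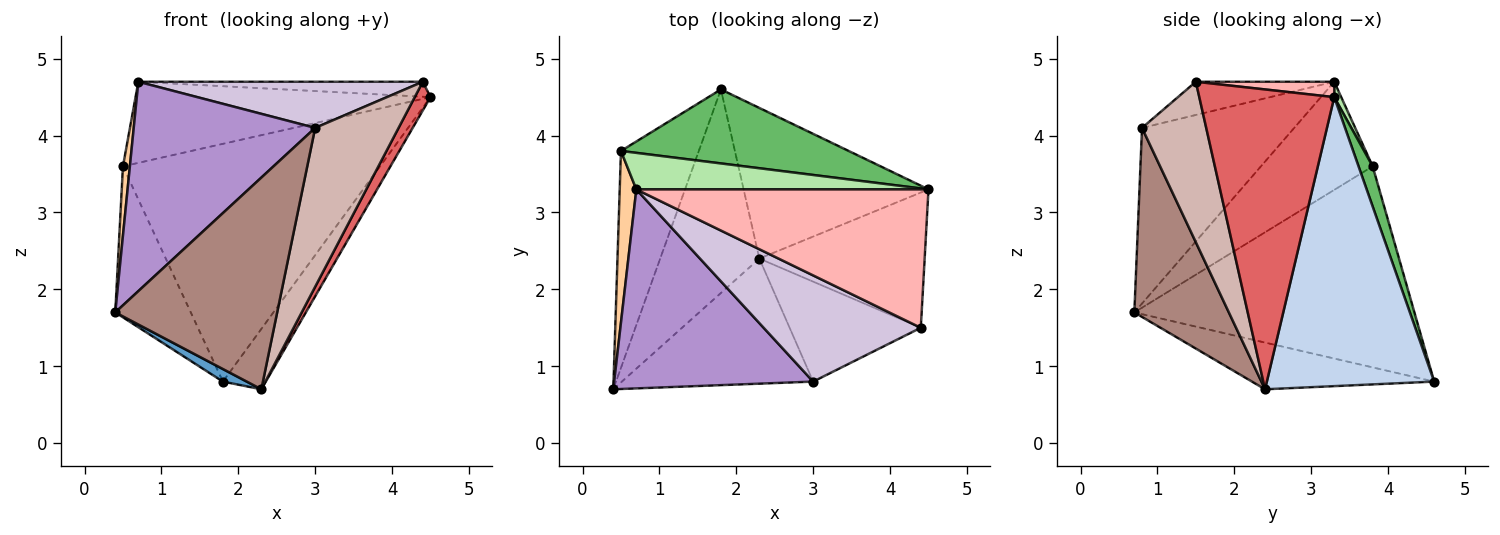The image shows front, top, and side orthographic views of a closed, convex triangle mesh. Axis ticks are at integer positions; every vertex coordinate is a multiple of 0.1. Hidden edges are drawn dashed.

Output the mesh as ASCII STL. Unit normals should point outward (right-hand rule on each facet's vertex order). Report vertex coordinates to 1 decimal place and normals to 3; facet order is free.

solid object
 facet normal -0.426 -0.056 -0.903
  outer loop
   vertex 2.3 2.4 0.7
   vertex 0.4 0.7 1.7
   vertex 1.8 4.6 0.8
  endloop
 endfacet
 facet normal 0.823 0.211 -0.527
  outer loop
   vertex 2.3 2.4 0.7
   vertex 1.8 4.6 0.8
   vertex 4.5 3.3 4.5
  endloop
 endfacet
 facet normal -0.904 0.244 -0.350
  outer loop
   vertex 0.5 3.8 3.6
   vertex 1.8 4.6 0.8
   vertex 0.4 0.7 1.7
  endloop
 endfacet
 facet normal -0.987 -0.061 0.152
  outer loop
   vertex 0.5 3.8 3.6
   vertex 0.4 0.7 1.7
   vertex 0.7 3.3 4.7
  endloop
 endfacet
 facet normal 0.052 0.954 0.297
  outer loop
   vertex 0.5 3.8 3.6
   vertex 4.5 3.3 4.5
   vertex 1.8 4.6 0.8
  endloop
 endfacet
 facet normal 0.022 0.912 0.410
  outer loop
   vertex 0.5 3.8 3.6
   vertex 0.7 3.3 4.7
   vertex 4.5 3.3 4.5
  endloop
 endfacet
 facet normal 0.871 -0.102 -0.480
  outer loop
   vertex 4.4 1.5 4.7
   vertex 2.3 2.4 0.7
   vertex 4.5 3.3 4.5
  endloop
 endfacet
 facet normal 0.052 0.107 0.993
  outer loop
   vertex 4.4 1.5 4.7
   vertex 4.5 3.3 4.5
   vertex 0.7 3.3 4.7
  endloop
 endfacet
 facet normal -0.520 -0.619 0.589
  outer loop
   vertex 3.0 0.8 4.1
   vertex 0.7 3.3 4.7
   vertex 0.4 0.7 1.7
  endloop
 endfacet
 facet normal -0.190 -0.391 0.900
  outer loop
   vertex 3.0 0.8 4.1
   vertex 4.4 1.5 4.7
   vertex 0.7 3.3 4.7
  endloop
 endfacet
 facet normal 0.449 -0.769 -0.454
  outer loop
   vertex 3.0 0.8 4.1
   vertex 0.4 0.7 1.7
   vertex 2.3 2.4 0.7
  endloop
 endfacet
 facet normal 0.546 -0.709 -0.446
  outer loop
   vertex 3.0 0.8 4.1
   vertex 2.3 2.4 0.7
   vertex 4.4 1.5 4.7
  endloop
 endfacet
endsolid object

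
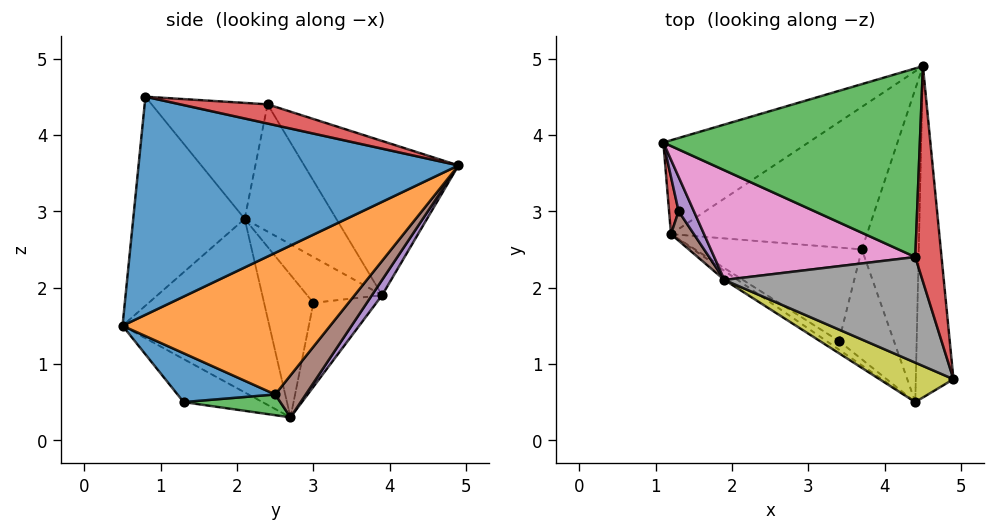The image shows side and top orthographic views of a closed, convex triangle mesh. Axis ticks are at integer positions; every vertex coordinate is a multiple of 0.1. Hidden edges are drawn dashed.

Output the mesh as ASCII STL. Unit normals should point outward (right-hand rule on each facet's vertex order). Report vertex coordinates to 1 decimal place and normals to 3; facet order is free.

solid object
 facet normal 0.984 0.059 -0.170
  outer loop
   vertex 4.4 0.5 1.5
   vertex 4.5 4.9 3.6
   vertex 4.9 0.8 4.5
  endloop
 endfacet
 facet normal 0.917 0.155 -0.368
  outer loop
   vertex 3.7 2.5 0.6
   vertex 4.5 4.9 3.6
   vertex 4.4 0.5 1.5
  endloop
 endfacet
 facet normal -0.494 0.283 0.822
  outer loop
   vertex 4.4 2.4 4.4
   vertex 4.5 4.9 3.6
   vertex 1.1 3.9 1.9
  endloop
 endfacet
 facet normal 0.574 0.229 0.786
  outer loop
   vertex 4.4 2.4 4.4
   vertex 4.9 0.8 4.5
   vertex 4.5 4.9 3.6
  endloop
 endfacet
 facet normal 0.063 0.800 -0.596
  outer loop
   vertex 1.2 2.7 0.3
   vertex 1.1 3.9 1.9
   vertex 4.5 4.9 3.6
  endloop
 endfacet
 facet normal 0.137 0.755 -0.641
  outer loop
   vertex 1.2 2.7 0.3
   vertex 4.5 4.9 3.6
   vertex 3.7 2.5 0.6
  endloop
 endfacet
 facet normal -0.521 0.226 0.823
  outer loop
   vertex 1.9 2.1 2.9
   vertex 4.4 2.4 4.4
   vertex 1.1 3.9 1.9
  endloop
 endfacet
 facet normal -0.503 -0.103 0.858
  outer loop
   vertex 1.9 2.1 2.9
   vertex 4.9 0.8 4.5
   vertex 4.4 2.4 4.4
  endloop
 endfacet
 facet normal -0.465 -0.870 0.164
  outer loop
   vertex 1.9 2.1 2.9
   vertex 4.4 0.5 1.5
   vertex 4.9 0.8 4.5
  endloop
 endfacet
 facet normal -0.555 -0.831 -0.042
  outer loop
   vertex 1.9 2.1 2.9
   vertex 1.2 2.7 0.3
   vertex 4.4 0.5 1.5
  endloop
 endfacet
 facet normal 0.661 -0.103 -0.743
  outer loop
   vertex 3.4 1.3 0.5
   vertex 3.7 2.5 0.6
   vertex 4.4 0.5 1.5
  endloop
 endfacet
 facet normal -0.521 -0.840 -0.151
  outer loop
   vertex 3.4 1.3 0.5
   vertex 4.4 0.5 1.5
   vertex 1.2 2.7 0.3
  endloop
 endfacet
 facet normal 0.123 0.052 -0.991
  outer loop
   vertex 3.4 1.3 0.5
   vertex 1.2 2.7 0.3
   vertex 3.7 2.5 0.6
  endloop
 endfacet
 facet normal -0.968 -0.227 0.110
  outer loop
   vertex 1.3 3.0 1.8
   vertex 1.1 3.9 1.9
   vertex 1.2 2.7 0.3
  endloop
 endfacet
 facet normal -0.921 -0.239 0.307
  outer loop
   vertex 1.3 3.0 1.8
   vertex 1.9 2.1 2.9
   vertex 1.1 3.9 1.9
  endloop
 endfacet
 facet normal -0.896 -0.421 0.144
  outer loop
   vertex 1.3 3.0 1.8
   vertex 1.2 2.7 0.3
   vertex 1.9 2.1 2.9
  endloop
 endfacet
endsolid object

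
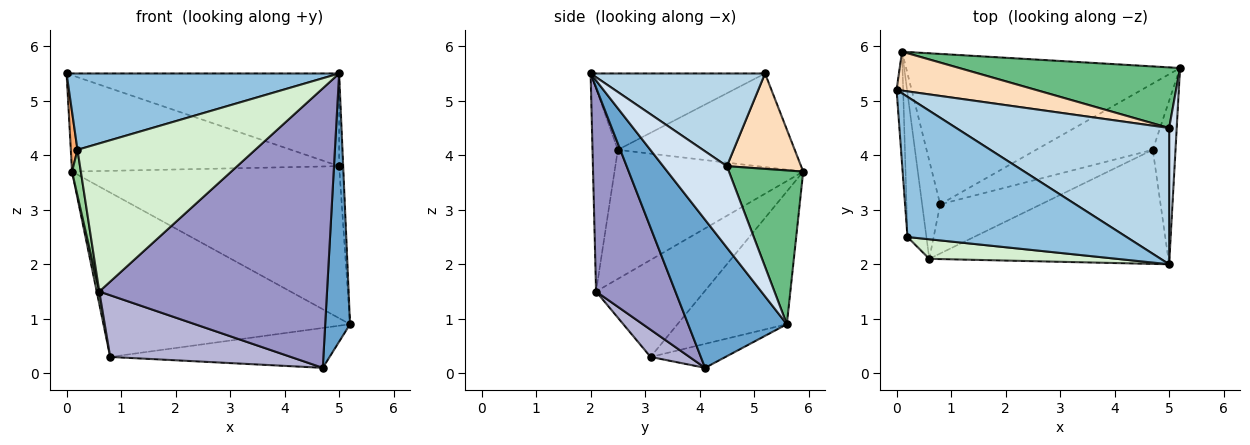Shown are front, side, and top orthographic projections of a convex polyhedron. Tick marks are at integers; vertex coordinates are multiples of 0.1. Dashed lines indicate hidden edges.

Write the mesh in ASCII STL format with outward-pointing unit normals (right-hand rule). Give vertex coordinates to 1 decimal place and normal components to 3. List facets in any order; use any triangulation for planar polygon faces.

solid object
 facet normal 0.959 -0.241 -0.147
  outer loop
   vertex 4.7 4.1 0.1
   vertex 5.2 5.6 0.9
   vertex 5.0 2.0 5.5
  endloop
 endfacet
 facet normal -0.293 -0.457 0.840
  outer loop
   vertex 0.2 2.5 4.1
   vertex 5.0 2.0 5.5
   vertex 0.0 5.2 5.5
  endloop
 endfacet
 facet normal 0.339 0.529 0.778
  outer loop
   vertex 5.0 4.5 3.8
   vertex 0.0 5.2 5.5
   vertex 5.0 2.0 5.5
  endloop
 endfacet
 facet normal 0.994 0.063 0.092
  outer loop
   vertex 5.0 4.5 3.8
   vertex 5.0 2.0 5.5
   vertex 5.2 5.6 0.9
  endloop
 endfacet
 facet normal -0.173 0.508 -0.844
  outer loop
   vertex 0.8 3.1 0.3
   vertex 5.2 5.6 0.9
   vertex 4.7 4.1 0.1
  endloop
 endfacet
 facet normal -0.997 -0.038 -0.070
  outer loop
   vertex 0.1 5.9 3.7
   vertex 0.2 2.5 4.1
   vertex 0.0 5.2 5.5
  endloop
 endfacet
 facet normal -0.311 0.701 -0.642
  outer loop
   vertex 0.1 5.9 3.7
   vertex 5.2 5.6 0.9
   vertex 0.8 3.1 0.3
  endloop
 endfacet
 facet normal 0.249 0.898 0.363
  outer loop
   vertex 0.1 5.9 3.7
   vertex 0.0 5.2 5.5
   vertex 5.0 4.5 3.8
  endloop
 endfacet
 facet normal 0.250 0.900 0.358
  outer loop
   vertex 0.1 5.9 3.7
   vertex 5.0 4.5 3.8
   vertex 5.2 5.6 0.9
  endloop
 endfacet
 facet normal -0.988 -0.046 -0.145
  outer loop
   vertex 0.6 2.1 1.5
   vertex 0.2 2.5 4.1
   vertex 0.1 5.9 3.7
  endloop
 endfacet
 facet normal -0.983 -0.023 -0.183
  outer loop
   vertex 0.6 2.1 1.5
   vertex 0.1 5.9 3.7
   vertex 0.8 3.1 0.3
  endloop
 endfacet
 facet normal -0.140 -0.982 0.129
  outer loop
   vertex 0.6 2.1 1.5
   vertex 5.0 2.0 5.5
   vertex 0.2 2.5 4.1
  endloop
 endfacet
 facet normal 0.307 -0.881 -0.360
  outer loop
   vertex 0.6 2.1 1.5
   vertex 4.7 4.1 0.1
   vertex 5.0 2.0 5.5
  endloop
 endfacet
 facet normal 0.166 -0.771 -0.615
  outer loop
   vertex 0.6 2.1 1.5
   vertex 0.8 3.1 0.3
   vertex 4.7 4.1 0.1
  endloop
 endfacet
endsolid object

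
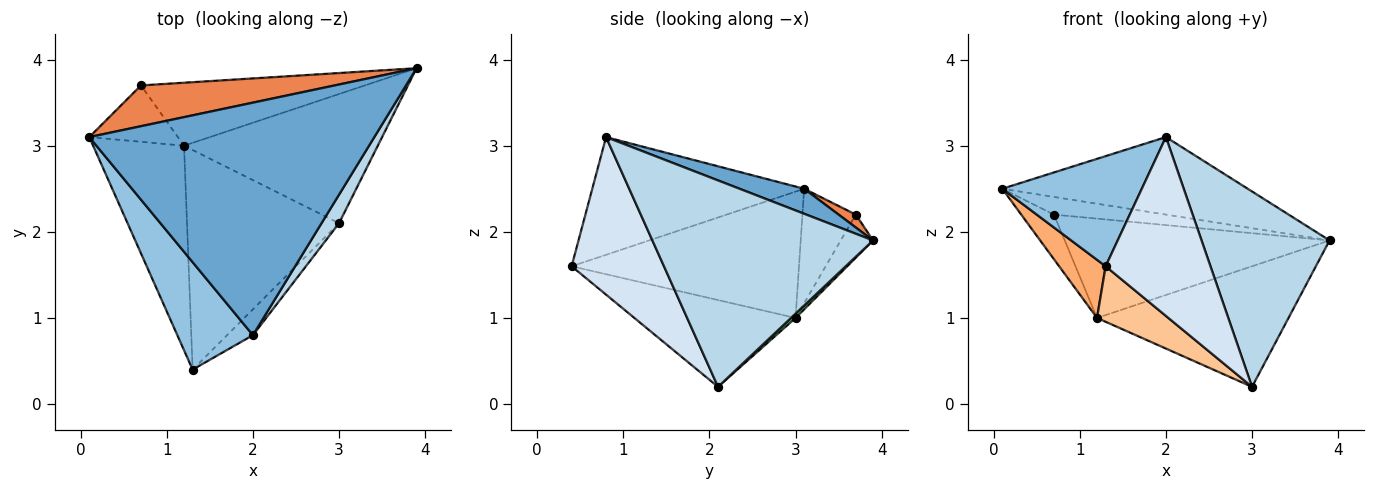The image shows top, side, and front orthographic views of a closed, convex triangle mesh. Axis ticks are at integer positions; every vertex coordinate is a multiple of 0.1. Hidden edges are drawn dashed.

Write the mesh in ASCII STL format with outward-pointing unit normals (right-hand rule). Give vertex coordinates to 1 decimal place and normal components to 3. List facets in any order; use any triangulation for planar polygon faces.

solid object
 facet normal 0.083 0.315 0.945
  outer loop
   vertex 2.0 0.8 3.1
   vertex 3.9 3.9 1.9
   vertex 0.1 3.1 2.5
  endloop
 endfacet
 facet normal -0.736 -0.485 0.473
  outer loop
   vertex 2.0 0.8 3.1
   vertex 0.1 3.1 2.5
   vertex 1.3 0.4 1.6
  endloop
 endfacet
 facet normal 0.863 -0.500 0.073
  outer loop
   vertex 3.0 2.1 0.2
   vertex 3.9 3.9 1.9
   vertex 2.0 0.8 3.1
  endloop
 endfacet
 facet normal 0.657 -0.746 -0.108
  outer loop
   vertex 3.0 2.1 0.2
   vertex 2.0 0.8 3.1
   vertex 1.3 0.4 1.6
  endloop
 endfacet
 facet normal 0.061 0.397 0.916
  outer loop
   vertex 0.7 3.7 2.2
   vertex 0.1 3.1 2.5
   vertex 3.9 3.9 1.9
  endloop
 endfacet
 facet normal -0.801 -0.164 -0.576
  outer loop
   vertex 1.2 3.0 1.0
   vertex 1.3 0.4 1.6
   vertex 0.1 3.1 2.5
  endloop
 endfacet
 facet normal -0.484 -0.214 -0.848
  outer loop
   vertex 1.2 3.0 1.0
   vertex 3.0 2.1 0.2
   vertex 1.3 0.4 1.6
  endloop
 endfacet
 facet normal -0.712 0.436 -0.551
  outer loop
   vertex 1.2 3.0 1.0
   vertex 0.1 3.1 2.5
   vertex 0.7 3.7 2.2
  endloop
 endfacet
 facet normal 0.016 0.682 -0.731
  outer loop
   vertex 1.2 3.0 1.0
   vertex 3.9 3.9 1.9
   vertex 3.0 2.1 0.2
  endloop
 endfacet
 facet normal -0.102 0.840 -0.533
  outer loop
   vertex 1.2 3.0 1.0
   vertex 0.7 3.7 2.2
   vertex 3.9 3.9 1.9
  endloop
 endfacet
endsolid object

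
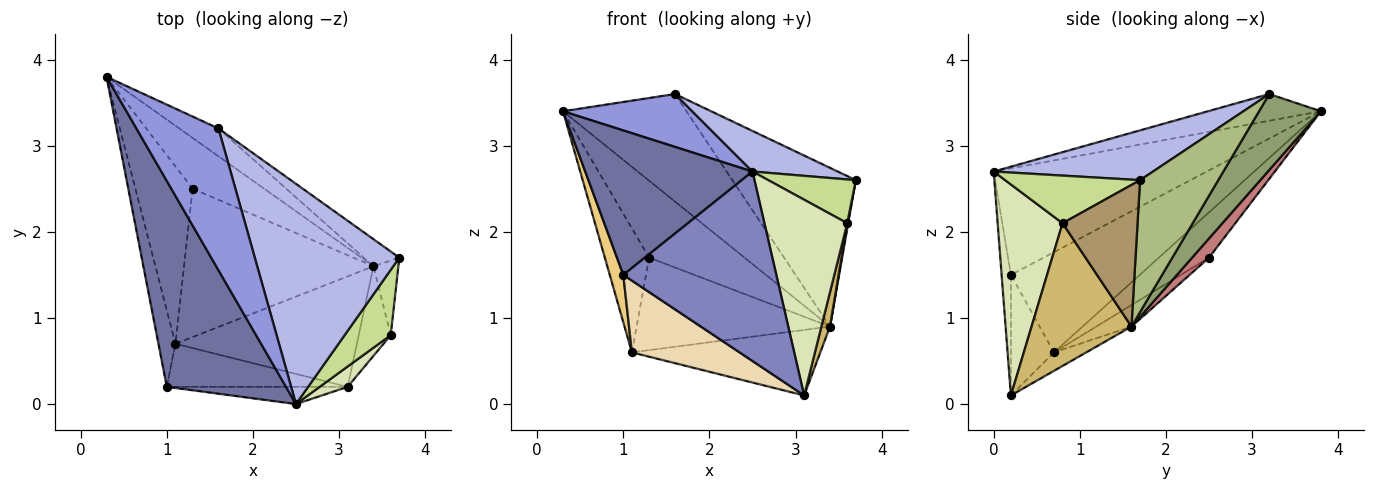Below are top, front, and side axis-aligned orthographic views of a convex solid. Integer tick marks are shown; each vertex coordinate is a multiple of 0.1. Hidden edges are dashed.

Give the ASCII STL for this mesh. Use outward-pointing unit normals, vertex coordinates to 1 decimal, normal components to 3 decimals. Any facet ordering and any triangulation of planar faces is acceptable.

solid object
 facet normal -0.590 -0.464 0.661
  outer loop
   vertex 1.0 0.2 1.5
   vertex 2.5 0.0 2.7
   vertex 0.3 3.8 3.4
  endloop
 endfacet
 facet normal -0.060 -0.994 -0.090
  outer loop
   vertex 1.0 0.2 1.5
   vertex 3.1 0.2 0.1
   vertex 2.5 0.0 2.7
  endloop
 endfacet
 facet normal -0.292 -0.334 0.896
  outer loop
   vertex 1.6 3.2 3.6
   vertex 0.3 3.8 3.4
   vertex 2.5 0.0 2.7
  endloop
 endfacet
 facet normal 0.321 -0.172 0.931
  outer loop
   vertex 1.6 3.2 3.6
   vertex 2.5 0.0 2.7
   vertex 3.7 1.7 2.6
  endloop
 endfacet
 facet normal 0.437 0.871 -0.225
  outer loop
   vertex 3.4 1.6 0.9
   vertex 0.3 3.8 3.4
   vertex 1.6 3.2 3.6
  endloop
 endfacet
 facet normal 0.529 0.836 -0.143
  outer loop
   vertex 3.4 1.6 0.9
   vertex 1.6 3.2 3.6
   vertex 3.7 1.7 2.6
  endloop
 endfacet
 facet normal 0.651 -0.423 0.630
  outer loop
   vertex 3.6 0.8 2.1
   vertex 3.7 1.7 2.6
   vertex 2.5 0.0 2.7
  endloop
 endfacet
 facet normal 0.615 -0.784 0.082
  outer loop
   vertex 3.6 0.8 2.1
   vertex 2.5 0.0 2.7
   vertex 3.1 0.2 0.1
  endloop
 endfacet
 facet normal 0.985 -0.013 -0.173
  outer loop
   vertex 3.6 0.8 2.1
   vertex 3.4 1.6 0.9
   vertex 3.7 1.7 2.6
  endloop
 endfacet
 facet normal 0.972 -0.084 -0.218
  outer loop
   vertex 3.6 0.8 2.1
   vertex 3.1 0.2 0.1
   vertex 3.4 1.6 0.9
  endloop
 endfacet
 facet normal -0.981 -0.103 -0.166
  outer loop
   vertex 1.1 0.7 0.6
   vertex 1.0 0.2 1.5
   vertex 0.3 3.8 3.4
  endloop
 endfacet
 facet normal -0.324 -0.811 -0.487
  outer loop
   vertex 1.1 0.7 0.6
   vertex 3.1 0.2 0.1
   vertex 1.0 0.2 1.5
  endloop
 endfacet
 facet normal -0.087 0.508 -0.857
  outer loop
   vertex 1.1 0.7 0.6
   vertex 3.4 1.6 0.9
   vertex 3.1 0.2 0.1
  endloop
 endfacet
 facet normal 0.146 0.825 -0.545
  outer loop
   vertex 1.3 2.5 1.7
   vertex 0.3 3.8 3.4
   vertex 3.4 1.6 0.9
  endloop
 endfacet
 facet normal -0.544 0.481 -0.688
  outer loop
   vertex 1.3 2.5 1.7
   vertex 1.1 0.7 0.6
   vertex 0.3 3.8 3.4
  endloop
 endfacet
 facet normal -0.096 0.527 -0.845
  outer loop
   vertex 1.3 2.5 1.7
   vertex 3.4 1.6 0.9
   vertex 1.1 0.7 0.6
  endloop
 endfacet
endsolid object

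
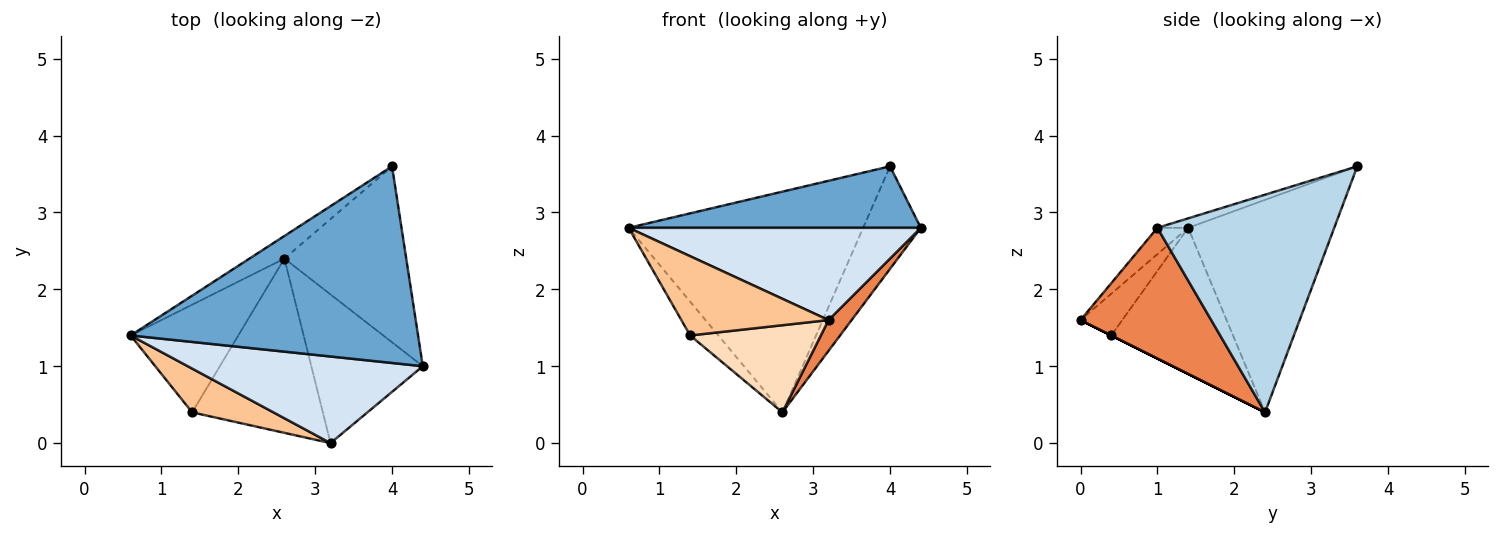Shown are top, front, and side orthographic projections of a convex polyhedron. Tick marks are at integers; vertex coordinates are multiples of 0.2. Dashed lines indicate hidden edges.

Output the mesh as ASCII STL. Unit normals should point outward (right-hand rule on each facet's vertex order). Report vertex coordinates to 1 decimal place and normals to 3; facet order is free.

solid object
 facet normal -0.031 -0.298 0.954
  outer loop
   vertex 4.0 3.6 3.6
   vertex 0.6 1.4 2.8
   vertex 4.4 1.0 2.8
  endloop
 endfacet
 facet normal -0.527 0.846 -0.087
  outer loop
   vertex 2.6 2.4 0.4
   vertex 0.6 1.4 2.8
   vertex 4.0 3.6 3.6
  endloop
 endfacet
 facet normal 0.839 0.274 -0.470
  outer loop
   vertex 2.6 2.4 0.4
   vertex 4.0 3.6 3.6
   vertex 4.4 1.0 2.8
  endloop
 endfacet
 facet normal -0.077 -0.727 0.682
  outer loop
   vertex 3.2 0.0 1.6
   vertex 4.4 1.0 2.8
   vertex 0.6 1.4 2.8
  endloop
 endfacet
 facet normal 0.754 -0.133 -0.643
  outer loop
   vertex 3.2 0.0 1.6
   vertex 2.6 2.4 0.4
   vertex 4.4 1.0 2.8
  endloop
 endfacet
 facet normal -0.791 0.183 -0.583
  outer loop
   vertex 1.4 0.4 1.4
   vertex 0.6 1.4 2.8
   vertex 2.6 2.4 0.4
  endloop
 endfacet
 facet normal -0.241 -0.850 0.469
  outer loop
   vertex 1.4 0.4 1.4
   vertex 3.2 0.0 1.6
   vertex 0.6 1.4 2.8
  endloop
 endfacet
 facet normal 0.000 -0.447 -0.894
  outer loop
   vertex 1.4 0.4 1.4
   vertex 2.6 2.4 0.4
   vertex 3.2 0.0 1.6
  endloop
 endfacet
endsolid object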